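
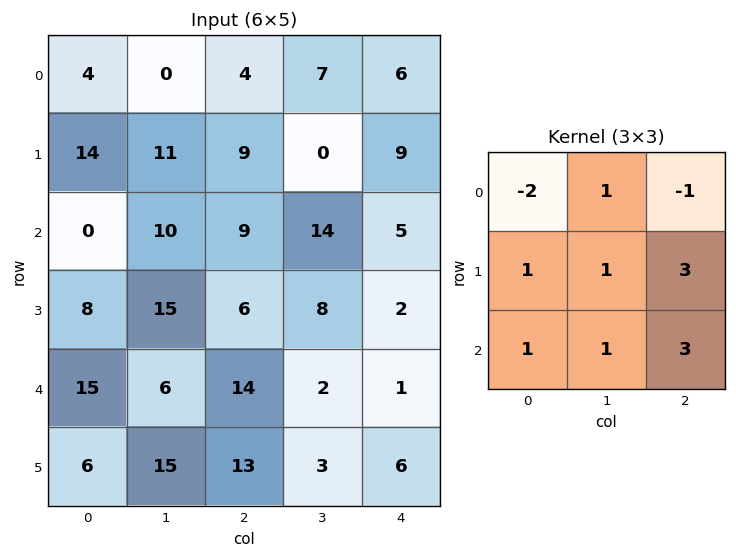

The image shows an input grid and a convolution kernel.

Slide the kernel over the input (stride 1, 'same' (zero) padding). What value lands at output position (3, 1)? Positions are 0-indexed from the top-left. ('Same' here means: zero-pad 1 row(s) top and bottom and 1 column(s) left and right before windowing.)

The receptive field on the zero-padded input at this output position is [0 10 9 / 8 15 6 / 15 6 14]. Elementwise product with the kernel and sum: 0·-2 + 10·1 + 9·-1 + 8·1 + 15·1 + 6·3 + 15·1 + 6·1 + 14·3.

105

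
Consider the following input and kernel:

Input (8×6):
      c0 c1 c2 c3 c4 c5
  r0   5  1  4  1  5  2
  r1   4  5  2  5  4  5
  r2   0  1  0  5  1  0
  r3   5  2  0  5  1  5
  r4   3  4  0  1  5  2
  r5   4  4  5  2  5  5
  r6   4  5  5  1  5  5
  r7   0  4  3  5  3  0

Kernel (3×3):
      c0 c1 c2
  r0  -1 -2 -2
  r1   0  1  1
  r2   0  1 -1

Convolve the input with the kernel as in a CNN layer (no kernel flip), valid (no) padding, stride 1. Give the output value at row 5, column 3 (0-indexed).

-9

The receptive field on the input at this output position is [2 5 5 / 1 5 5 / 5 3 0]. Elementwise product with the kernel and sum: 2·-1 + 5·-2 + 5·-2 + 5·1 + 5·1 + 3·1 + 0·-1.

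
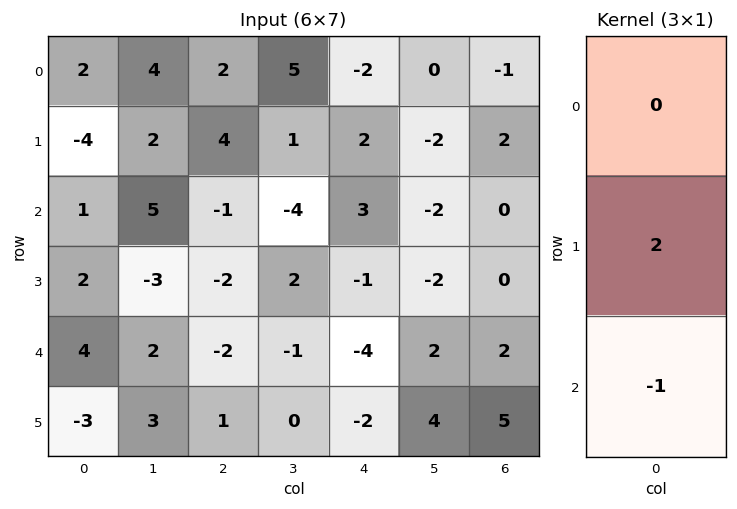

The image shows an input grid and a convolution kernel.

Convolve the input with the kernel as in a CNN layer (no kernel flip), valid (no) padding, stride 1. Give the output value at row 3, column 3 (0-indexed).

-2

The receptive field on the input at this output position is [2 / -1 / 0]. Elementwise product with the kernel and sum: -1·2 + 0·-1.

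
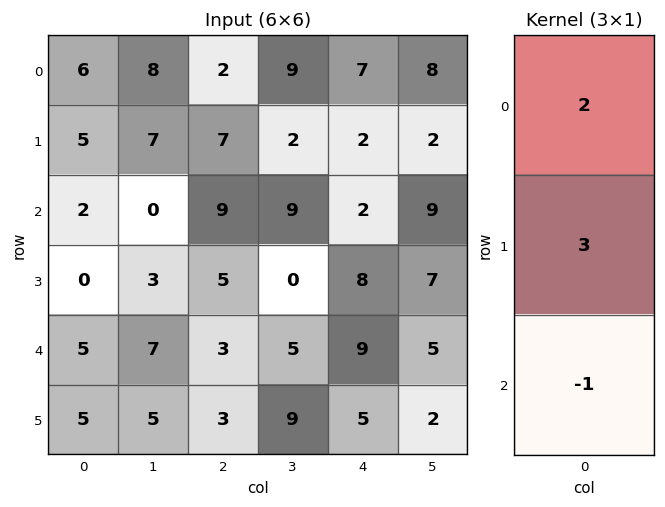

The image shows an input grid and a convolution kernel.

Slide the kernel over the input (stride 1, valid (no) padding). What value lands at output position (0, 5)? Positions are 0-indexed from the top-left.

The receptive field on the input at this output position is [8 / 2 / 9]. Elementwise product with the kernel and sum: 8·2 + 2·3 + 9·-1.

13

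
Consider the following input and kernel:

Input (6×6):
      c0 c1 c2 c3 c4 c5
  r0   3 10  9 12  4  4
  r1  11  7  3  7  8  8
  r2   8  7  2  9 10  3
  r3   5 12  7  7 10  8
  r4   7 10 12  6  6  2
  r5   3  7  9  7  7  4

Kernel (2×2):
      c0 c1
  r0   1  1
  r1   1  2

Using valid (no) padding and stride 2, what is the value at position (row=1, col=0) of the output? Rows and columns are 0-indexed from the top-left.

44

The receptive field on the input at this output position is [8 7 / 5 12]. Elementwise product with the kernel and sum: 8·1 + 7·1 + 5·1 + 12·2.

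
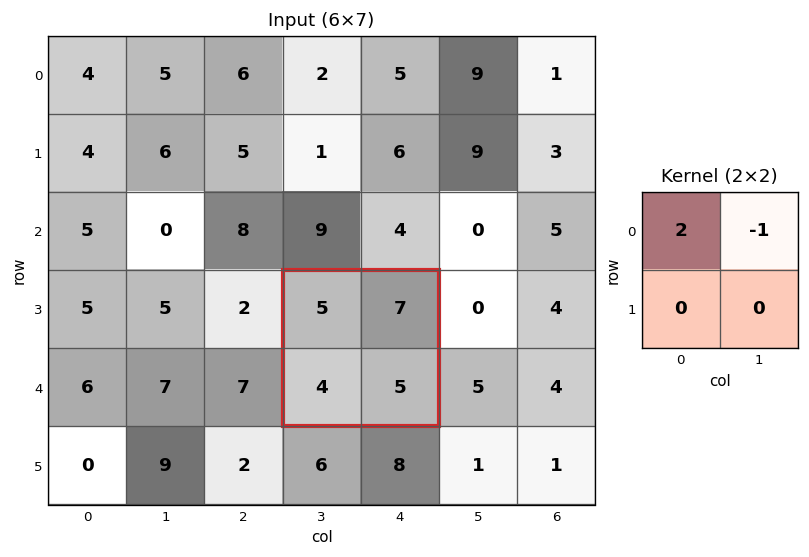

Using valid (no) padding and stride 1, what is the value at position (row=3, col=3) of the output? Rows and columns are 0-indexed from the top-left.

3

The receptive field on the input at this output position is [5 7 / 4 5]. Elementwise product with the kernel and sum: 5·2 + 7·-1.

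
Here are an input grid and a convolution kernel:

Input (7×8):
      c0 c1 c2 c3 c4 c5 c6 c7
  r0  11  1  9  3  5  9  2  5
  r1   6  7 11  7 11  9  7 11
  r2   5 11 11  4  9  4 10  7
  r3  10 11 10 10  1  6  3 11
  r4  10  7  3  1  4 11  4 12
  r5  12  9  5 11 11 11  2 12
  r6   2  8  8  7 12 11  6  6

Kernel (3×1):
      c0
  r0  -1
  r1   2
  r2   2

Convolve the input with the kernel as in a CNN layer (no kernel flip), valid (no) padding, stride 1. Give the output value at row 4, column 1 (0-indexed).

The receptive field on the input at this output position is [7 / 9 / 8]. Elementwise product with the kernel and sum: 7·-1 + 9·2 + 8·2.

27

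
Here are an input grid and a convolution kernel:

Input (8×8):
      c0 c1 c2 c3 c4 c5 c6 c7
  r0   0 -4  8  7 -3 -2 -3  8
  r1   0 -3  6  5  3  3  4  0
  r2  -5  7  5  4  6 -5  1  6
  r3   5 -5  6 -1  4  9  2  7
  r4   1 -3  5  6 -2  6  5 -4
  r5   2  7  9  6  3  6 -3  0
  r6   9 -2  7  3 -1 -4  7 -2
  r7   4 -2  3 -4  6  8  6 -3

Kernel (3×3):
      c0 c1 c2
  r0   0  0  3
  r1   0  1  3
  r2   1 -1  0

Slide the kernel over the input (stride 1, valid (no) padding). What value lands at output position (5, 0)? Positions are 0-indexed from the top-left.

52

The receptive field on the input at this output position is [2 7 9 / 9 -2 7 / 4 -2 3]. Elementwise product with the kernel and sum: 9·3 + -2·1 + 7·3 + 4·1 + -2·-1.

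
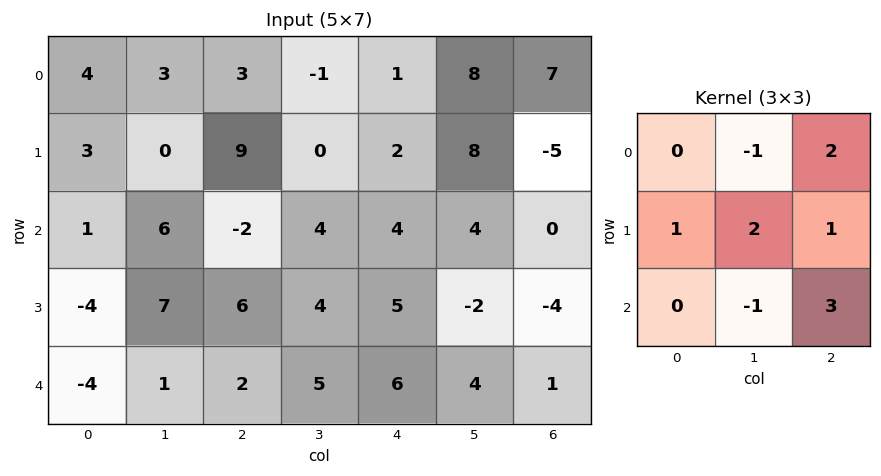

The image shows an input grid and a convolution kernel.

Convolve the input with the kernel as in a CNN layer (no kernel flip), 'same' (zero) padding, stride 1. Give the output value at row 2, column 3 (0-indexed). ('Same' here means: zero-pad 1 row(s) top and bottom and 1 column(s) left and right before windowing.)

The receptive field on the zero-padded input at this output position is [9 0 2 / -2 4 4 / 6 4 5]. Elementwise product with the kernel and sum: 0·-1 + 2·2 + -2·1 + 4·2 + 4·1 + 4·-1 + 5·3.

25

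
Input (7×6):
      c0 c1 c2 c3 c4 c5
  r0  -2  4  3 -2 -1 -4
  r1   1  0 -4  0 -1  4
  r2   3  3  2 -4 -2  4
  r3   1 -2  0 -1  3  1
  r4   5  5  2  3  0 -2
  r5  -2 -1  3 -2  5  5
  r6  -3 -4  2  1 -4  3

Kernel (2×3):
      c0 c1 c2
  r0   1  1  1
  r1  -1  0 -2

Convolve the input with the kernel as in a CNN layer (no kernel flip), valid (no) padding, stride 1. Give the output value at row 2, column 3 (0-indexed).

The receptive field on the input at this output position is [-4 -2 4 / -1 3 1]. Elementwise product with the kernel and sum: -4·1 + -2·1 + 4·1 + -1·-1 + 1·-2.

-3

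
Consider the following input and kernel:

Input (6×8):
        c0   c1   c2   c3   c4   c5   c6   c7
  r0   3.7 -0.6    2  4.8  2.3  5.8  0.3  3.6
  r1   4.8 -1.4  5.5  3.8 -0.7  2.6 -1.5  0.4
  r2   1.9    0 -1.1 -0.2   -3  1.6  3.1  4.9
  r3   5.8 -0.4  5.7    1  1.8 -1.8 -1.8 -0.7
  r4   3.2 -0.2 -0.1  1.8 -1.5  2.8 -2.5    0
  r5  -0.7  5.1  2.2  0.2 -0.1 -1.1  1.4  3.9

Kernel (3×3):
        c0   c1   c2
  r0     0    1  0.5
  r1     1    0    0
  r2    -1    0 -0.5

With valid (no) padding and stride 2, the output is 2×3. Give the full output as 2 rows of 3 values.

Output[0,0]: The receptive field on the input at this output position is [3.7 -0.6 2 / 4.8 -1.4 5.5 / 1.9 0 -1.1]. Elementwise product with the kernel and sum: -0.6·1 + 2·0.5 + 4.8·1 + 1.9·-1 + -1.1·-0.5.

3.85 14.05 6.7
2.1 4.85 7.7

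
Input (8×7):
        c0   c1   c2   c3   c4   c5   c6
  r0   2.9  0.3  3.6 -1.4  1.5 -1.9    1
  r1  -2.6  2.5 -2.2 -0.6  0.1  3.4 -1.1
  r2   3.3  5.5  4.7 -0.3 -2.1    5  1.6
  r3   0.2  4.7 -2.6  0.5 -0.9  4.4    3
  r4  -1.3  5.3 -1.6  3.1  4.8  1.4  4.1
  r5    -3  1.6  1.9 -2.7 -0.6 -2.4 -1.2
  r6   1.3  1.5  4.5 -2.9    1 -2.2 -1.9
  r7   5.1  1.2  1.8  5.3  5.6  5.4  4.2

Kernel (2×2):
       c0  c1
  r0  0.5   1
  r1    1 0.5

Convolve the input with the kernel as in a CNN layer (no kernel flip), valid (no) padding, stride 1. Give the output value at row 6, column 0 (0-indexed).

The receptive field on the input at this output position is [1.3 1.5 / 5.1 1.2]. Elementwise product with the kernel and sum: 1.3·0.5 + 1.5·1 + 5.1·1 + 1.2·0.5.

7.85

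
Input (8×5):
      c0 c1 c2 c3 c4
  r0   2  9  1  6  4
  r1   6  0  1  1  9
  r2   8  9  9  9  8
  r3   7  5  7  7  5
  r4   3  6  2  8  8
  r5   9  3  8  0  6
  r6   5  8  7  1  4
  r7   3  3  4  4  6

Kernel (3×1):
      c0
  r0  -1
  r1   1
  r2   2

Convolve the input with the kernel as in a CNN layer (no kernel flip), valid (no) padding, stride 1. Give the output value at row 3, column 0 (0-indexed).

The receptive field on the input at this output position is [7 / 3 / 9]. Elementwise product with the kernel and sum: 7·-1 + 3·1 + 9·2.

14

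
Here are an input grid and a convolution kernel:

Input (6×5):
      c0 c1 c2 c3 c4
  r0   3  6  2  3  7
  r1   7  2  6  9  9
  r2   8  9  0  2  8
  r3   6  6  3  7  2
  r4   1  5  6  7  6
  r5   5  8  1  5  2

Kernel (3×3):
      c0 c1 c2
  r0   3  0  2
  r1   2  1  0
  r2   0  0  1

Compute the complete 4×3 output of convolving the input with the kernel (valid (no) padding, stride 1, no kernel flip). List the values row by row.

29 36 49
61 49 40
48 53 35
32 53 34

Output[0,0]: The receptive field on the input at this output position is [3 6 2 / 7 2 6 / 8 9 0]. Elementwise product with the kernel and sum: 3·3 + 2·2 + 7·2 + 2·1 + 0·1.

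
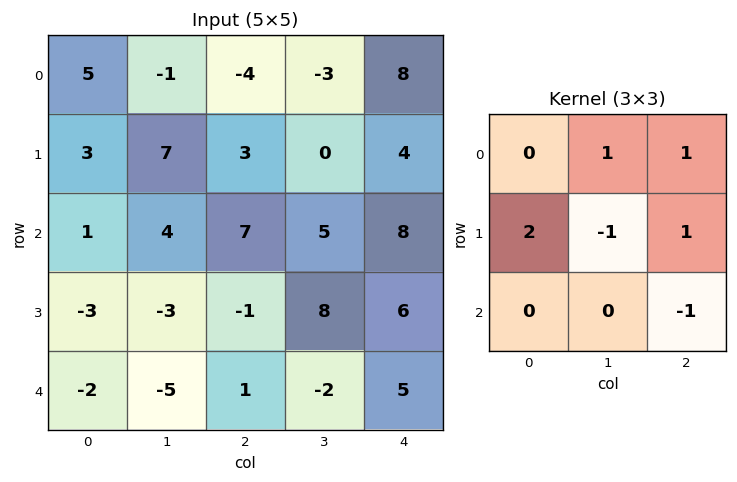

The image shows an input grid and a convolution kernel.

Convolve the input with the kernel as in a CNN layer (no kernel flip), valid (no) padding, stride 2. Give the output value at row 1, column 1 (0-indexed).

4

The receptive field on the input at this output position is [7 5 8 / -1 8 6 / 1 -2 5]. Elementwise product with the kernel and sum: 5·1 + 8·1 + -1·2 + 8·-1 + 6·1 + 5·-1.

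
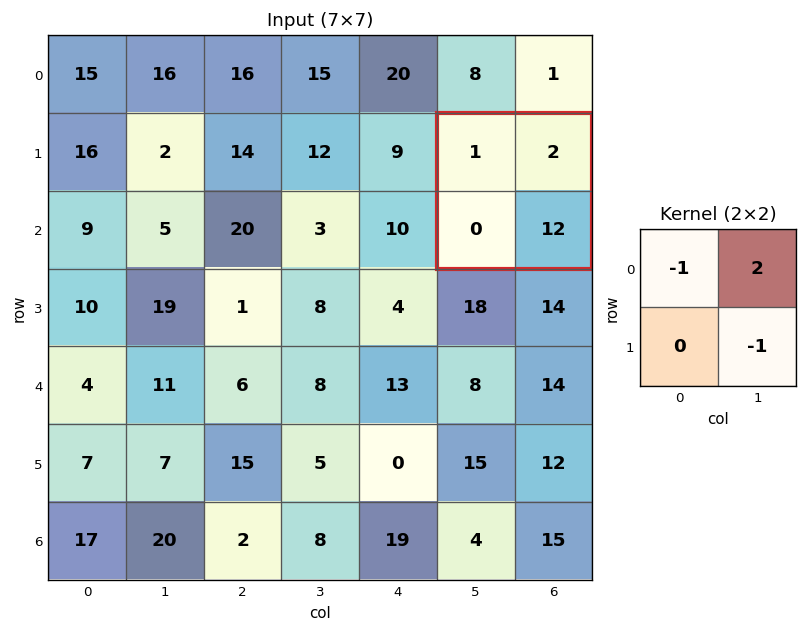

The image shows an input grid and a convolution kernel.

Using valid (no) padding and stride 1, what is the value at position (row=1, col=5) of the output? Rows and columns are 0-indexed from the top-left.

The receptive field on the input at this output position is [1 2 / 0 12]. Elementwise product with the kernel and sum: 1·-1 + 2·2 + 12·-1.

-9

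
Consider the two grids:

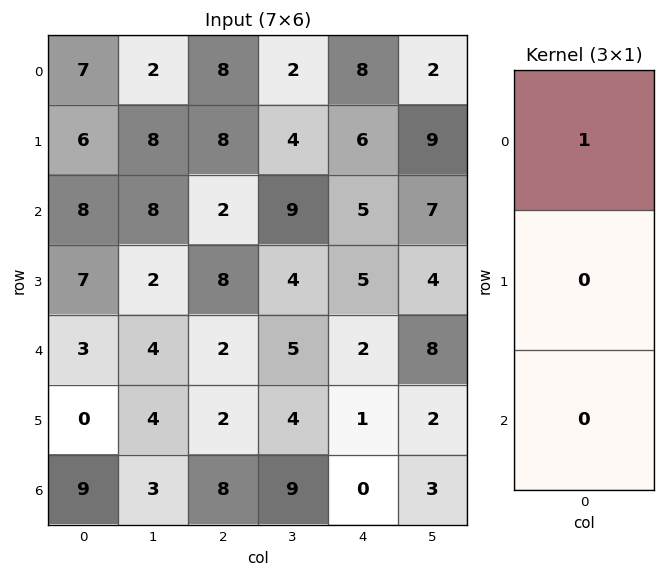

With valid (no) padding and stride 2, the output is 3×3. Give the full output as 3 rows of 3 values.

Output[0,0]: The receptive field on the input at this output position is [7 / 6 / 8]. Elementwise product with the kernel and sum: 7·1.
Output[0,1]: The receptive field on the input at this output position is [8 / 8 / 2]. Elementwise product with the kernel and sum: 8·1.

7 8 8
8 2 5
3 2 2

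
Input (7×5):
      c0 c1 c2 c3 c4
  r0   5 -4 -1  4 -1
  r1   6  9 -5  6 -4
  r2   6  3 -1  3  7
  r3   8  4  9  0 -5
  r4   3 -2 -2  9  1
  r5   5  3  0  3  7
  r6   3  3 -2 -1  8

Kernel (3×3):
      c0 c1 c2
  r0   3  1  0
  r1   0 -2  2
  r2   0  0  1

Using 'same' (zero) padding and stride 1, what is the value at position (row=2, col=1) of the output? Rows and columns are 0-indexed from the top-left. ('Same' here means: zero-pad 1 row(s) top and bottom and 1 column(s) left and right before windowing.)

The receptive field on the zero-padded input at this output position is [6 9 -5 / 6 3 -1 / 8 4 9]. Elementwise product with the kernel and sum: 6·3 + 9·1 + 3·-2 + -1·2 + 9·1.

28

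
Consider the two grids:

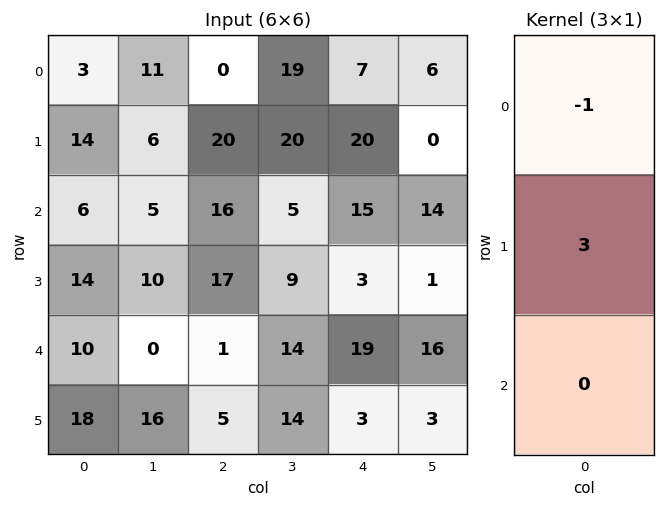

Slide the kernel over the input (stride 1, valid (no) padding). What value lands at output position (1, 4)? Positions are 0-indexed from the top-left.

The receptive field on the input at this output position is [20 / 15 / 3]. Elementwise product with the kernel and sum: 20·-1 + 15·3.

25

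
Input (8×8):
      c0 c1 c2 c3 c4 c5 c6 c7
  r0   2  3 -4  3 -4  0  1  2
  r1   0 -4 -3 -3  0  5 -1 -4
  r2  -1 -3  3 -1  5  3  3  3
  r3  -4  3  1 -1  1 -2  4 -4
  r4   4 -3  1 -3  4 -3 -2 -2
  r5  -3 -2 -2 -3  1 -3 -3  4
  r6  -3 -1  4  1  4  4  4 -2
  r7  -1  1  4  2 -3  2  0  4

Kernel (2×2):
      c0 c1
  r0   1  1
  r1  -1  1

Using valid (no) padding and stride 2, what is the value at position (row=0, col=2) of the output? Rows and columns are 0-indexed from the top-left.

The receptive field on the input at this output position is [-4 0 / 0 5]. Elementwise product with the kernel and sum: -4·1 + 0·1 + 0·-1 + 5·1.

1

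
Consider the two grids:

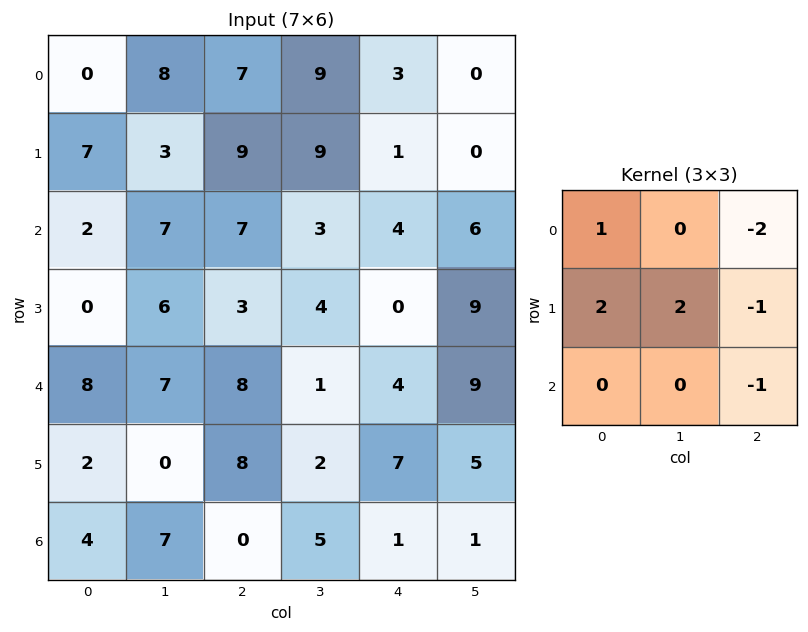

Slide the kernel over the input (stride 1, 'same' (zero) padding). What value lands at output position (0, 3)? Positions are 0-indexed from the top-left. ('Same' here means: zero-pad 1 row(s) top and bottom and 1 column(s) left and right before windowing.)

28

The receptive field on the zero-padded input at this output position is [0 0 0 / 7 9 3 / 9 9 1]. Elementwise product with the kernel and sum: 0·1 + 0·-2 + 7·2 + 9·2 + 3·-1 + 1·-1.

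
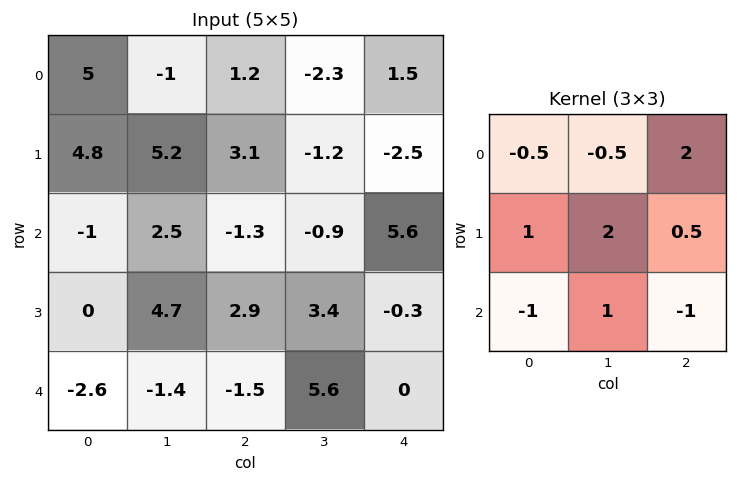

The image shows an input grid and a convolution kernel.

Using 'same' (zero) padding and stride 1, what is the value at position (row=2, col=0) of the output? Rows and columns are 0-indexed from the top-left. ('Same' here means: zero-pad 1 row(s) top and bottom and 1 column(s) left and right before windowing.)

2.55

The receptive field on the zero-padded input at this output position is [0 4.8 5.2 / 0 -1 2.5 / 0 0 4.7]. Elementwise product with the kernel and sum: 0·-0.5 + 4.8·-0.5 + 5.2·2 + 0·1 + -1·2 + 2.5·0.5 + 0·-1 + 0·1 + 4.7·-1.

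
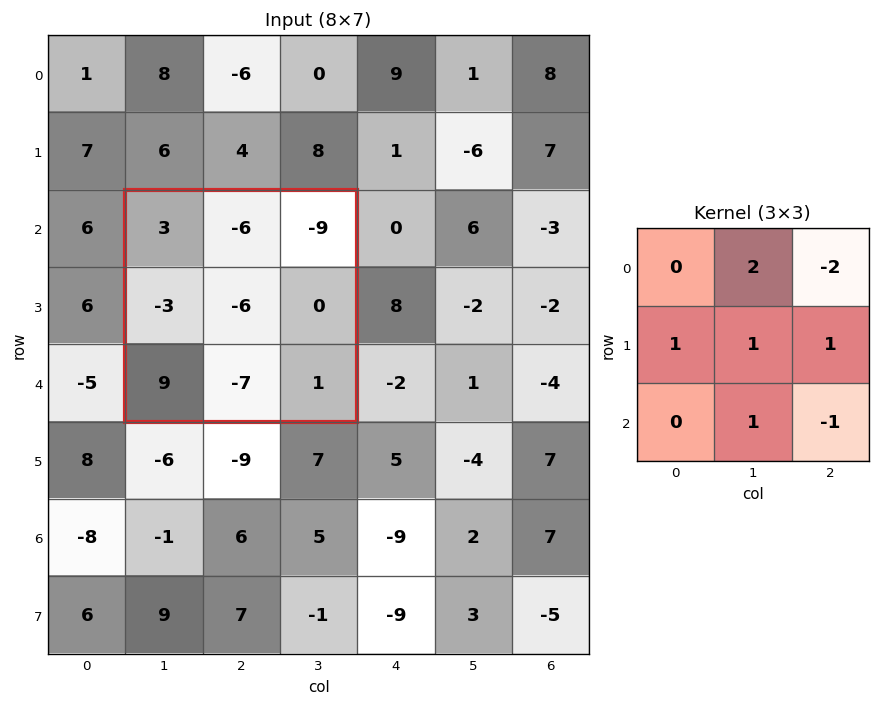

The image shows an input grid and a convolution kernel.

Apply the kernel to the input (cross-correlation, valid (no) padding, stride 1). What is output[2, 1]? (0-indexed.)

-11

The receptive field on the input at this output position is [3 -6 -9 / -3 -6 0 / 9 -7 1]. Elementwise product with the kernel and sum: -6·2 + -9·-2 + -3·1 + -6·1 + 0·1 + -7·1 + 1·-1.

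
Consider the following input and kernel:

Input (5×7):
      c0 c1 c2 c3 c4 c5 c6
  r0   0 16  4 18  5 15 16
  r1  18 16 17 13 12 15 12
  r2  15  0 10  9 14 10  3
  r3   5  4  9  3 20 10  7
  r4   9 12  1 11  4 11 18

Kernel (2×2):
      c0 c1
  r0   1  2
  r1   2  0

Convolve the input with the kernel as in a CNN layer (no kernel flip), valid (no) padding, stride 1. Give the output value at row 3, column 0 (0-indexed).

The receptive field on the input at this output position is [5 4 / 9 12]. Elementwise product with the kernel and sum: 5·1 + 4·2 + 9·2.

31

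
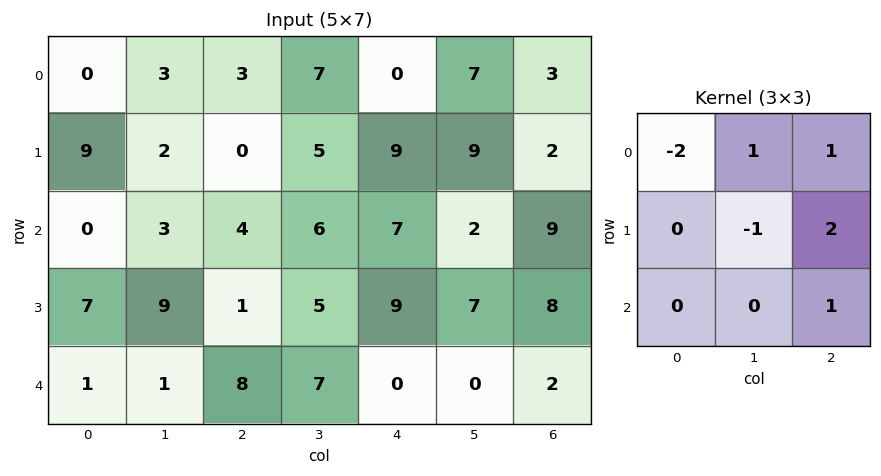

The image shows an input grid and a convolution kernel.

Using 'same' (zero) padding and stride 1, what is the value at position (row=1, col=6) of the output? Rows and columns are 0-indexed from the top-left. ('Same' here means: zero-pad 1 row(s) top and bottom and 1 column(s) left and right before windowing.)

The receptive field on the zero-padded input at this output position is [7 3 0 / 9 2 0 / 2 9 0]. Elementwise product with the kernel and sum: 7·-2 + 3·1 + 0·1 + 2·-1 + 0·2 + 0·1.

-13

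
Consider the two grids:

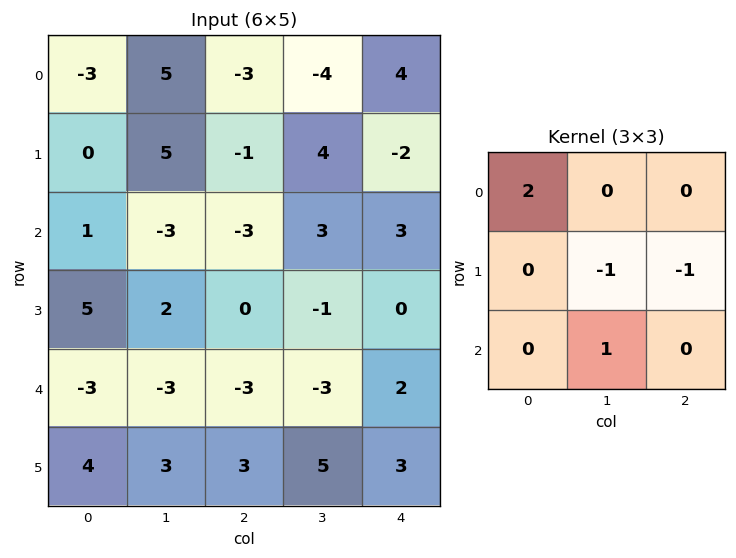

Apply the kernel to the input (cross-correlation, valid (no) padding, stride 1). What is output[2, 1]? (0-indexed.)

-8

The receptive field on the input at this output position is [-3 -3 3 / 2 0 -1 / -3 -3 -3]. Elementwise product with the kernel and sum: -3·2 + 0·-1 + -1·-1 + -3·1.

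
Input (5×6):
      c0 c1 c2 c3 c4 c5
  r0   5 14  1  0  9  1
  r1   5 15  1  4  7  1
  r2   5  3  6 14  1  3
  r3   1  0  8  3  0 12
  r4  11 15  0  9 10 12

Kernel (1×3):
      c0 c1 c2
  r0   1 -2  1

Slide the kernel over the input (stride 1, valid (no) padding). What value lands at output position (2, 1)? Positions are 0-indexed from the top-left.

The receptive field on the input at this output position is [3 6 14]. Elementwise product with the kernel and sum: 3·1 + 6·-2 + 14·1.

5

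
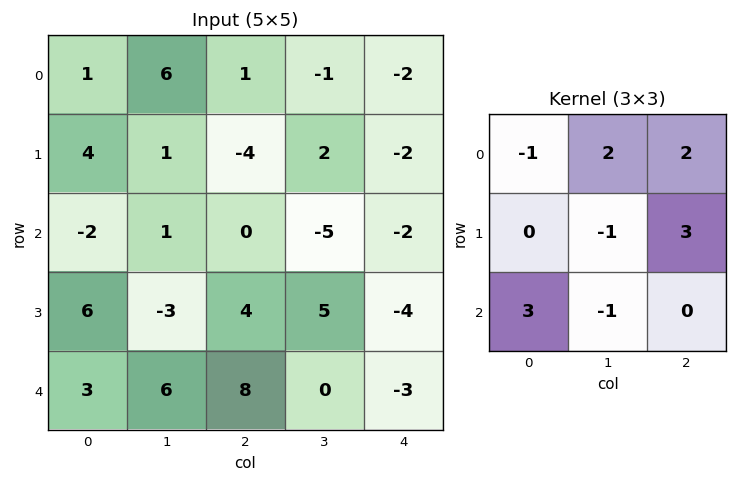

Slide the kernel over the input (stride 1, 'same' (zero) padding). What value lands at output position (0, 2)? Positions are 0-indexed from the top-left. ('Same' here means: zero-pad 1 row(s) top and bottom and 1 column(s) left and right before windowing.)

3

The receptive field on the zero-padded input at this output position is [0 0 0 / 6 1 -1 / 1 -4 2]. Elementwise product with the kernel and sum: 0·-1 + 0·2 + 0·2 + 1·-1 + -1·3 + 1·3 + -4·-1.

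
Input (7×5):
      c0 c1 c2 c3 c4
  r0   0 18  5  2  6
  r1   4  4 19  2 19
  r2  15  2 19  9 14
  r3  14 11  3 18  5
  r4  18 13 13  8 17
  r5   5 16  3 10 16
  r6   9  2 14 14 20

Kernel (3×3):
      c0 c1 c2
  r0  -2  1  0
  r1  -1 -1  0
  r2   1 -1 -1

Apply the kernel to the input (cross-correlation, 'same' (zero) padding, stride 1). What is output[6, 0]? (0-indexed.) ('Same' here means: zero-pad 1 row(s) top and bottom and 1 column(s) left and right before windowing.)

-4

The receptive field on the zero-padded input at this output position is [0 5 16 / 0 9 2 / 0 0 0]. Elementwise product with the kernel and sum: 0·-2 + 5·1 + 0·-1 + 9·-1 + 0·1 + 0·-1 + 0·-1.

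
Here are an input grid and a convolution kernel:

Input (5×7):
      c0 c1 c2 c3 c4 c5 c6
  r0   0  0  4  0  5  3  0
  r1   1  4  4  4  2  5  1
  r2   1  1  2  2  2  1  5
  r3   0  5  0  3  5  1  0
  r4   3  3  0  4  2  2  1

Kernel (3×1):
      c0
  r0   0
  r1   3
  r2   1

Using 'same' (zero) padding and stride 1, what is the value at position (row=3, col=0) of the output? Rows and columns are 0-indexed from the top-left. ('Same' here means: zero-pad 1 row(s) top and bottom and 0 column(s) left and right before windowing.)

3

The receptive field on the zero-padded input at this output position is [1 / 0 / 3]. Elementwise product with the kernel and sum: 0·3 + 3·1.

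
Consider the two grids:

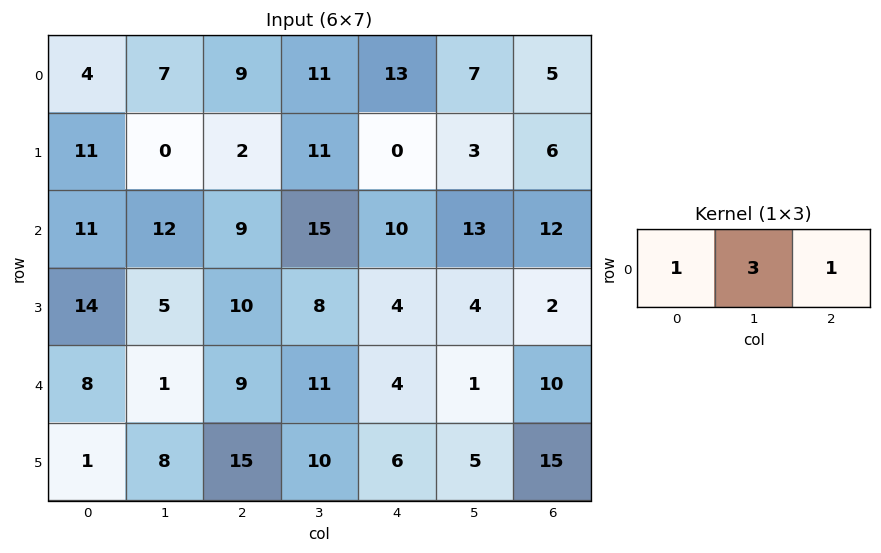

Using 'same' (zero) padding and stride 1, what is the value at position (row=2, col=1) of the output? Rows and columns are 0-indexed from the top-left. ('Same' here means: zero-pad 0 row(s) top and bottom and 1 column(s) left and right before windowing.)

56

The receptive field on the zero-padded input at this output position is [11 12 9]. Elementwise product with the kernel and sum: 11·1 + 12·3 + 9·1.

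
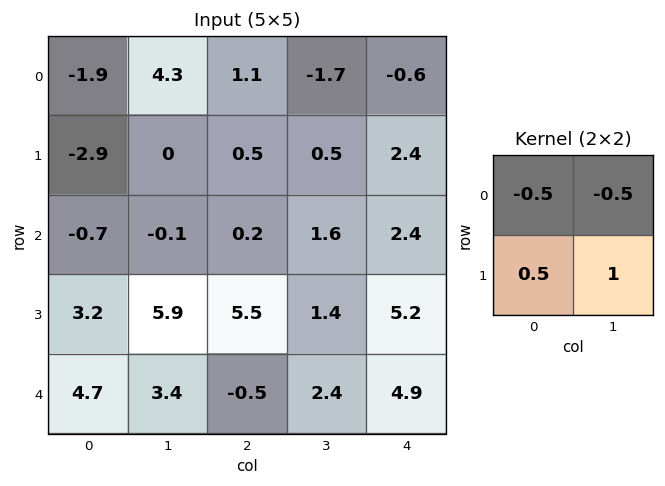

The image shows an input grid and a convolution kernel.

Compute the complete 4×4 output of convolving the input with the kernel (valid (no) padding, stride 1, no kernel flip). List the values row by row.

Output[0,0]: The receptive field on the input at this output position is [-1.9 4.3 / -2.9 0]. Elementwise product with the kernel and sum: -1.9·-0.5 + 4.3·-0.5 + -2.9·0.5 + 0·1.

-2.65 -2.2 1.05 3.8
1 -0.1 1.2 1.75
7.9 8.4 3.25 3.9
1.2 -4.5 -1.3 2.8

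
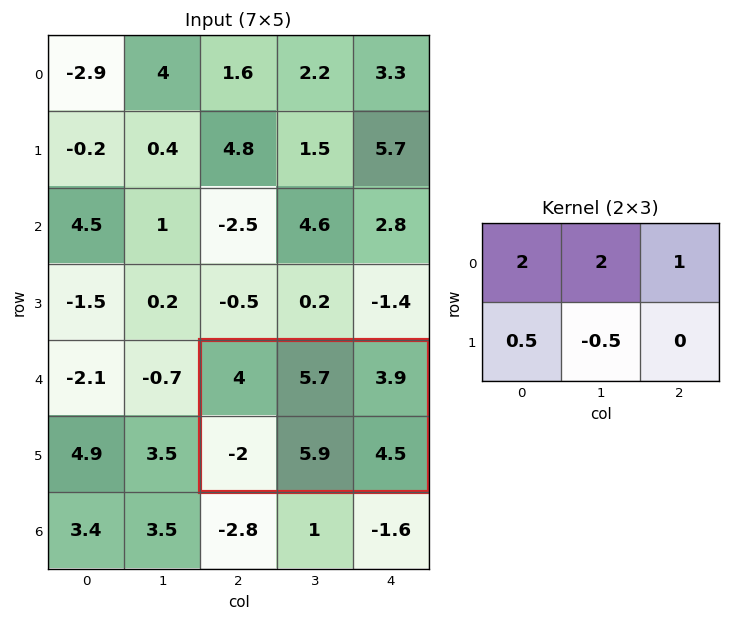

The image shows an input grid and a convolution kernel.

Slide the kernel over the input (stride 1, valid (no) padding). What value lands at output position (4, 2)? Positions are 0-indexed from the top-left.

The receptive field on the input at this output position is [4 5.7 3.9 / -2 5.9 4.5]. Elementwise product with the kernel and sum: 4·2 + 5.7·2 + 3.9·1 + -2·0.5 + 5.9·-0.5.

19.35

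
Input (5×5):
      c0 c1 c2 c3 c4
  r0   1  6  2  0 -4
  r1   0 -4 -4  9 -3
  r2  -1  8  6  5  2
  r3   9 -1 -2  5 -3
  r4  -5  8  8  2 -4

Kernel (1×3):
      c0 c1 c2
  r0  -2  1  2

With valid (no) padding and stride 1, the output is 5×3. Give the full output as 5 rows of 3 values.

Output[0,0]: The receptive field on the input at this output position is [1 6 2]. Elementwise product with the kernel and sum: 1·-2 + 6·1 + 2·2.
Output[0,1]: The receptive field on the input at this output position is [6 2 0]. Elementwise product with the kernel and sum: 6·-2 + 2·1 + 0·2.

8 -10 -12
-12 22 11
22 0 -3
-23 10 3
34 -4 -22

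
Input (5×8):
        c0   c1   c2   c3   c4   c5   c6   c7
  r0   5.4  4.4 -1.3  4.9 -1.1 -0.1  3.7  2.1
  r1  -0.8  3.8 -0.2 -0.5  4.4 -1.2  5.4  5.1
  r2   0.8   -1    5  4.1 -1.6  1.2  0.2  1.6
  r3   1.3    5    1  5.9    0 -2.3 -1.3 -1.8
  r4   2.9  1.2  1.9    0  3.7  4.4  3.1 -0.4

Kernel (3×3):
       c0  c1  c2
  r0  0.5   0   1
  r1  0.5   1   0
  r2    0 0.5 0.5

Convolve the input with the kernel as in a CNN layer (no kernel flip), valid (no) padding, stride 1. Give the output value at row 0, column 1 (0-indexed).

13.35

The receptive field on the input at this output position is [4.4 -1.3 4.9 / 3.8 -0.2 -0.5 / -1 5 4.1]. Elementwise product with the kernel and sum: 4.4·0.5 + 4.9·1 + 3.8·0.5 + -0.2·1 + 5·0.5 + 4.1·0.5.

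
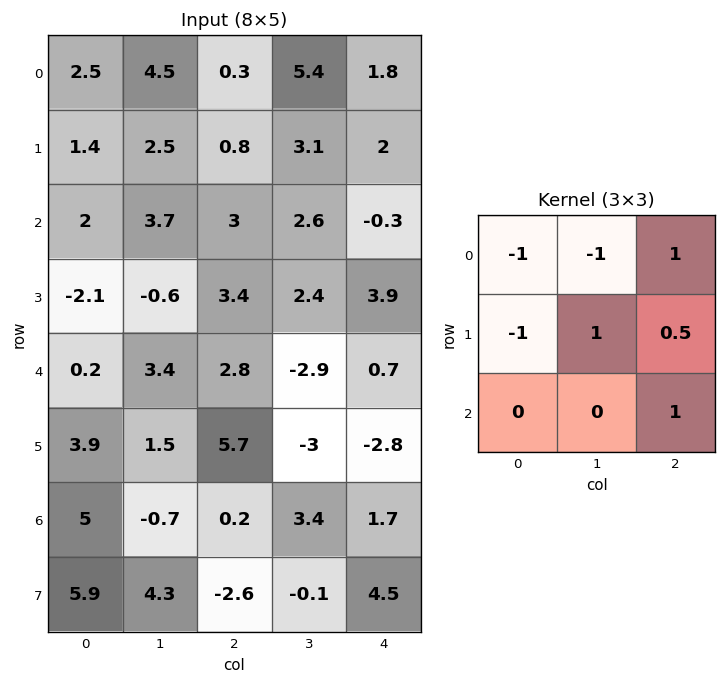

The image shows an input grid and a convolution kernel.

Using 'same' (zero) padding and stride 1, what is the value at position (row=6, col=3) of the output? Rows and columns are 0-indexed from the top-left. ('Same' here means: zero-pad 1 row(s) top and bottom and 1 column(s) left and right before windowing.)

3.05

The receptive field on the zero-padded input at this output position is [5.7 -3 -2.8 / 0.2 3.4 1.7 / -2.6 -0.1 4.5]. Elementwise product with the kernel and sum: 5.7·-1 + -3·-1 + -2.8·1 + 0.2·-1 + 3.4·1 + 1.7·0.5 + 4.5·1.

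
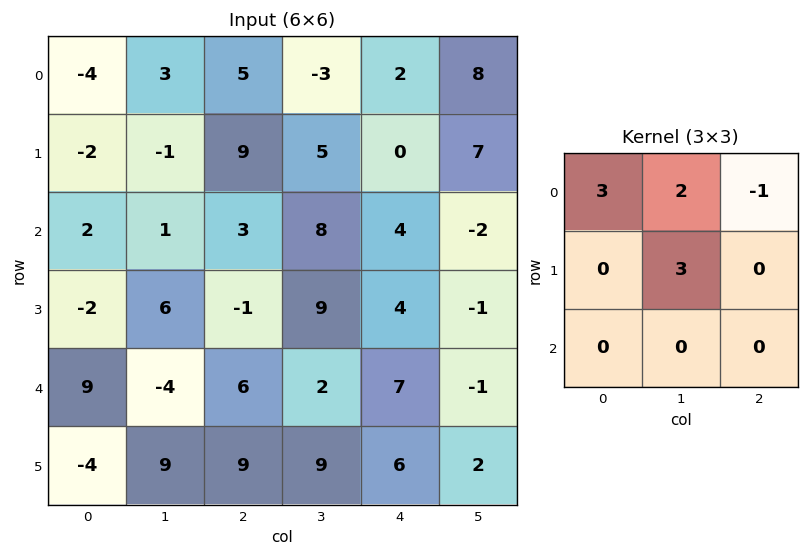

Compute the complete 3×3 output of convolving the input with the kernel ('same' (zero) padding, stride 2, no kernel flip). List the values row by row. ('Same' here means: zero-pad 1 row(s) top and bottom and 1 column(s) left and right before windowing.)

-12 15 6
3 19 20
17 25 57

Output[0,0]: The receptive field on the zero-padded input at this output position is [0 0 0 / 0 -4 3 / 0 -2 -1]. Elementwise product with the kernel and sum: 0·3 + 0·2 + 0·-1 + -4·3.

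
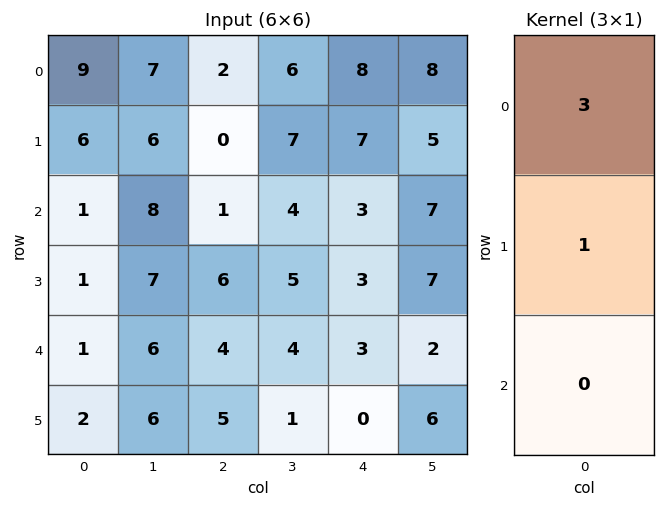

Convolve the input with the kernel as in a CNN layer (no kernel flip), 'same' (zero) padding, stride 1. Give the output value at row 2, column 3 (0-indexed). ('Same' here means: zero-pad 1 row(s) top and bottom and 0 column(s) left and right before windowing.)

The receptive field on the zero-padded input at this output position is [7 / 4 / 5]. Elementwise product with the kernel and sum: 7·3 + 4·1.

25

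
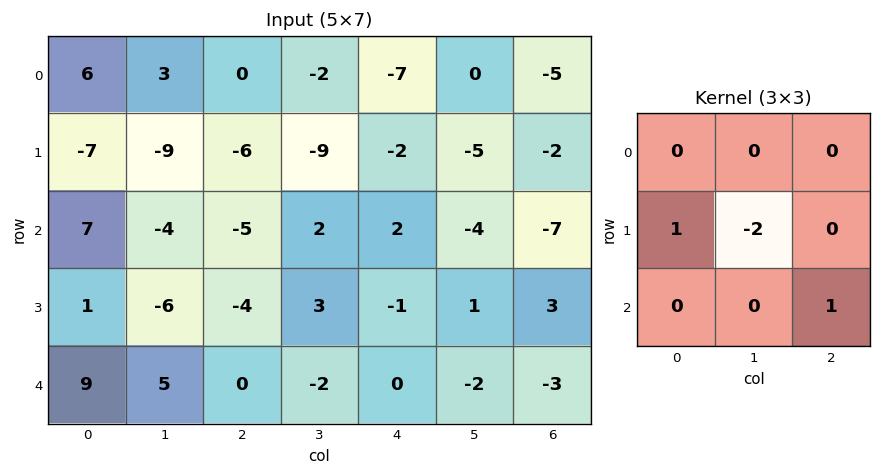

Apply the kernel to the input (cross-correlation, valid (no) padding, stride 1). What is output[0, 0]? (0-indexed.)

The receptive field on the input at this output position is [6 3 0 / -7 -9 -6 / 7 -4 -5]. Elementwise product with the kernel and sum: -7·1 + -9·-2 + -5·1.

6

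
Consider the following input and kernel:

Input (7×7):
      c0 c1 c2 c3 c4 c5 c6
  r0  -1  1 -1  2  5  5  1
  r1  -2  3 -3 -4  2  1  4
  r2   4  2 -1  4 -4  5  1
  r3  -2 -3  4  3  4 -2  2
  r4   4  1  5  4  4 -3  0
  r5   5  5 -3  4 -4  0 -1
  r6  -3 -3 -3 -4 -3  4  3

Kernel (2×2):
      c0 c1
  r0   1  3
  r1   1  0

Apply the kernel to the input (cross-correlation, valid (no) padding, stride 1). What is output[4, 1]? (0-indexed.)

The receptive field on the input at this output position is [1 5 / 5 -3]. Elementwise product with the kernel and sum: 1·1 + 5·3 + 5·1.

21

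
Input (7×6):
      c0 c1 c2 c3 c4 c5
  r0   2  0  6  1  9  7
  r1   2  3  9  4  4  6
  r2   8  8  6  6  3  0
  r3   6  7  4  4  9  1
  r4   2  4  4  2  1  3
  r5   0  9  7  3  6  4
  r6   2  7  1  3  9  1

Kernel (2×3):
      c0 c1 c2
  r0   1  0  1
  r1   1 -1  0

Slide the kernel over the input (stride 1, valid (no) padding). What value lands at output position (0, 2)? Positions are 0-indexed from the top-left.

20

The receptive field on the input at this output position is [6 1 9 / 9 4 4]. Elementwise product with the kernel and sum: 6·1 + 9·1 + 9·1 + 4·-1.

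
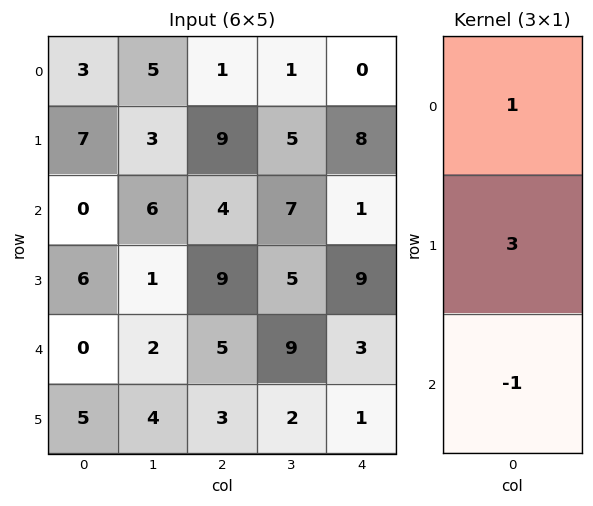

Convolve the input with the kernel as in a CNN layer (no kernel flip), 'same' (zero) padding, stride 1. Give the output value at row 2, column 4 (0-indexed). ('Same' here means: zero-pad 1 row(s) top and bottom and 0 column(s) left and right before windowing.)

The receptive field on the zero-padded input at this output position is [8 / 1 / 9]. Elementwise product with the kernel and sum: 8·1 + 1·3 + 9·-1.

2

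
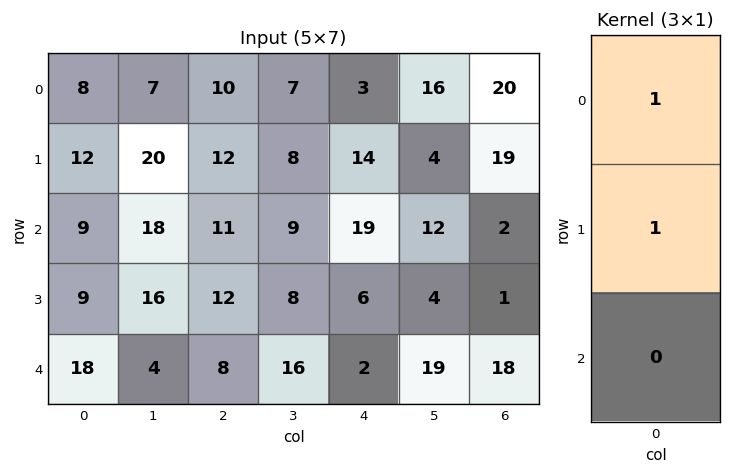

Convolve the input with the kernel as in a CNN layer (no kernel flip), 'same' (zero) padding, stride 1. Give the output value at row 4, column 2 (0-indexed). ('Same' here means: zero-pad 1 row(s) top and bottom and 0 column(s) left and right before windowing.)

20

The receptive field on the zero-padded input at this output position is [12 / 8 / 0]. Elementwise product with the kernel and sum: 12·1 + 8·1.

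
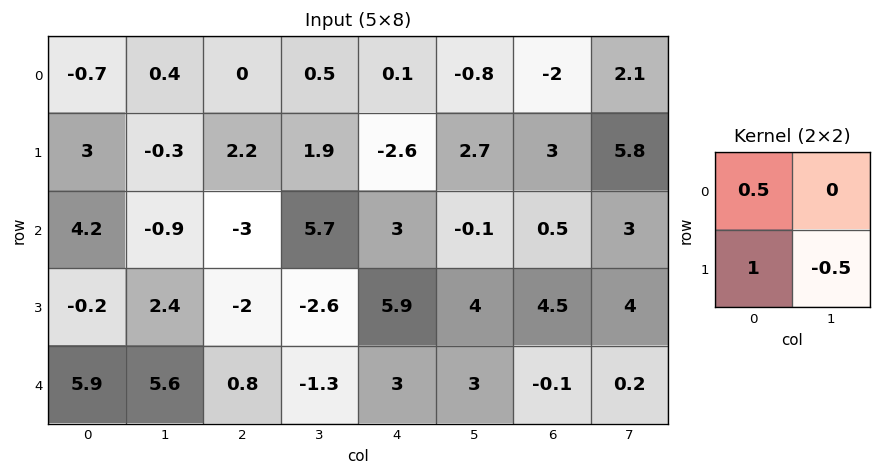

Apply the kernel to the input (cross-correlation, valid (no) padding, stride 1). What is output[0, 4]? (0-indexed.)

The receptive field on the input at this output position is [0.1 -0.8 / -2.6 2.7]. Elementwise product with the kernel and sum: 0.1·0.5 + -2.6·1 + 2.7·-0.5.

-3.9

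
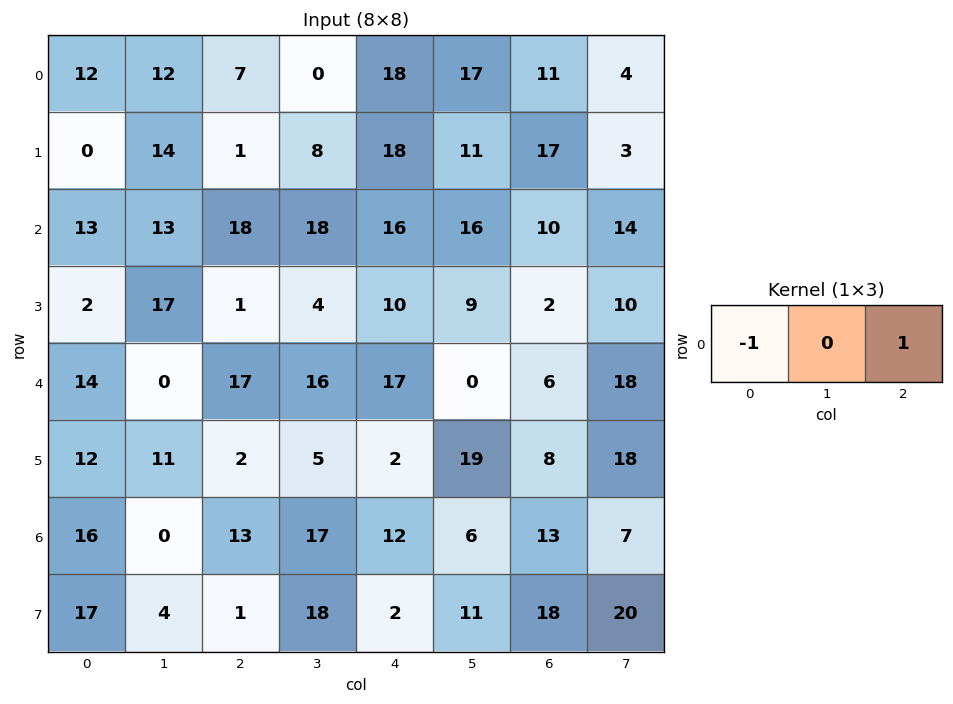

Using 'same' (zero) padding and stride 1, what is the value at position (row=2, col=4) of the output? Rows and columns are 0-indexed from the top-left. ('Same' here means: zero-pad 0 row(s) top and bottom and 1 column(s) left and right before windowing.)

The receptive field on the zero-padded input at this output position is [18 16 16]. Elementwise product with the kernel and sum: 18·-1 + 16·1.

-2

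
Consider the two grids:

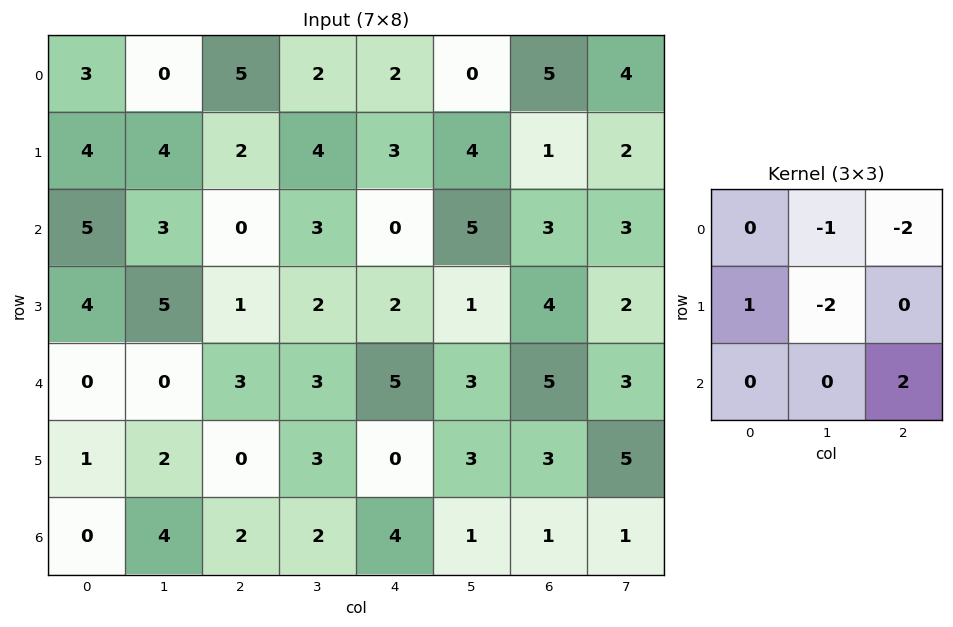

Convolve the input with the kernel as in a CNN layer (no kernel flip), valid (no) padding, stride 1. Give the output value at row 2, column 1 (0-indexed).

3

The receptive field on the input at this output position is [3 0 3 / 5 1 2 / 0 3 3]. Elementwise product with the kernel and sum: 0·-1 + 3·-2 + 5·1 + 1·-2 + 3·2.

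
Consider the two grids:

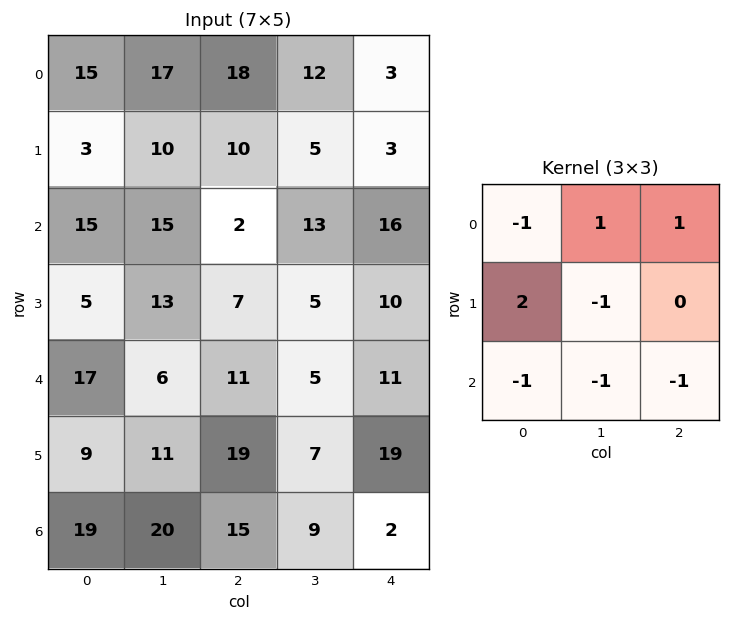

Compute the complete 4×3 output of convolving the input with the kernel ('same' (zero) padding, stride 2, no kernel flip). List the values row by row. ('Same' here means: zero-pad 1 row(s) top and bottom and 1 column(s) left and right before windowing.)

Output[0,0]: The receptive field on the zero-padded input at this output position is [0 0 0 / 0 15 17 / 0 3 10]. Elementwise product with the kernel and sum: 0·-1 + 0·1 + 0·1 + 0·2 + 15·-1 + 0·-1 + 3·-1 + 10·-1.

-28 -9 13
-20 8 -7
-19 -37 -22
1 40 28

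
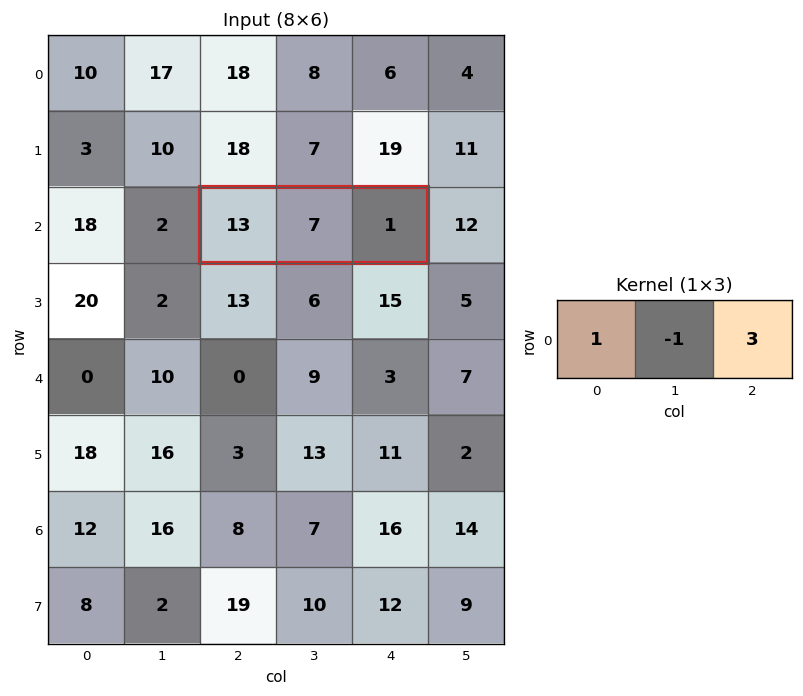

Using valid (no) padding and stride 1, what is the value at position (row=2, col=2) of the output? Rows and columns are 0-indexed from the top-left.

9

The receptive field on the input at this output position is [13 7 1]. Elementwise product with the kernel and sum: 13·1 + 7·-1 + 1·3.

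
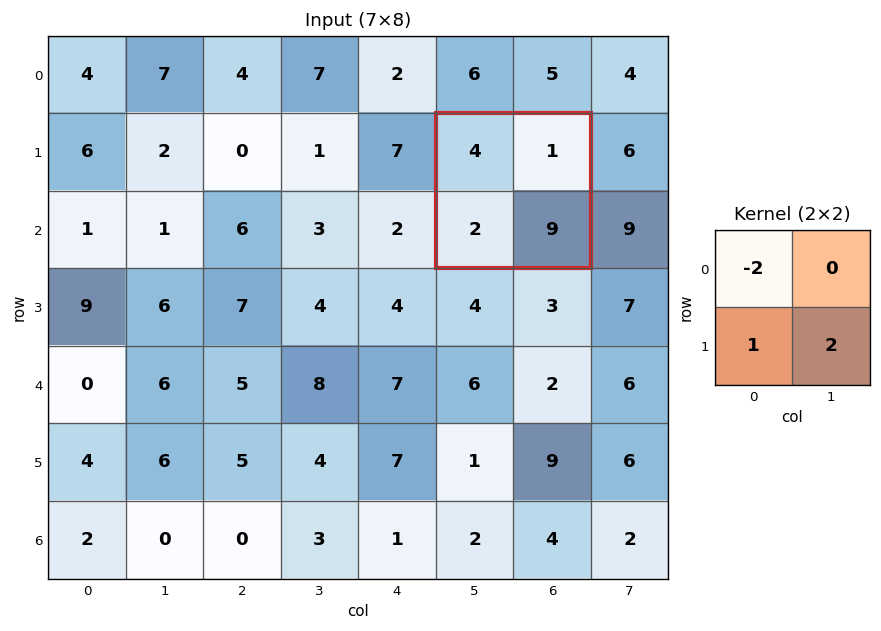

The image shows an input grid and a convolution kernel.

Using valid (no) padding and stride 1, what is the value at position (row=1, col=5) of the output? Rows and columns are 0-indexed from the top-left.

12

The receptive field on the input at this output position is [4 1 / 2 9]. Elementwise product with the kernel and sum: 4·-2 + 2·1 + 9·2.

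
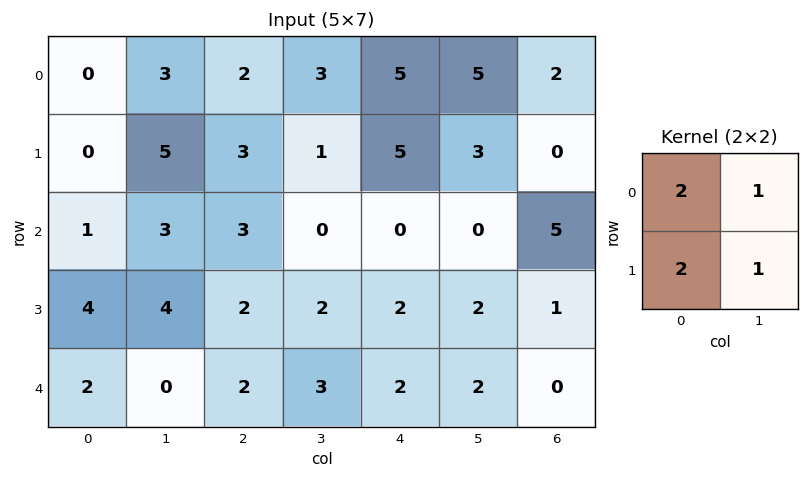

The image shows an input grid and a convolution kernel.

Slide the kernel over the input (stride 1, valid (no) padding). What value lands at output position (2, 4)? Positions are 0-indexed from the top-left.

The receptive field on the input at this output position is [0 0 / 2 2]. Elementwise product with the kernel and sum: 0·2 + 0·1 + 2·2 + 2·1.

6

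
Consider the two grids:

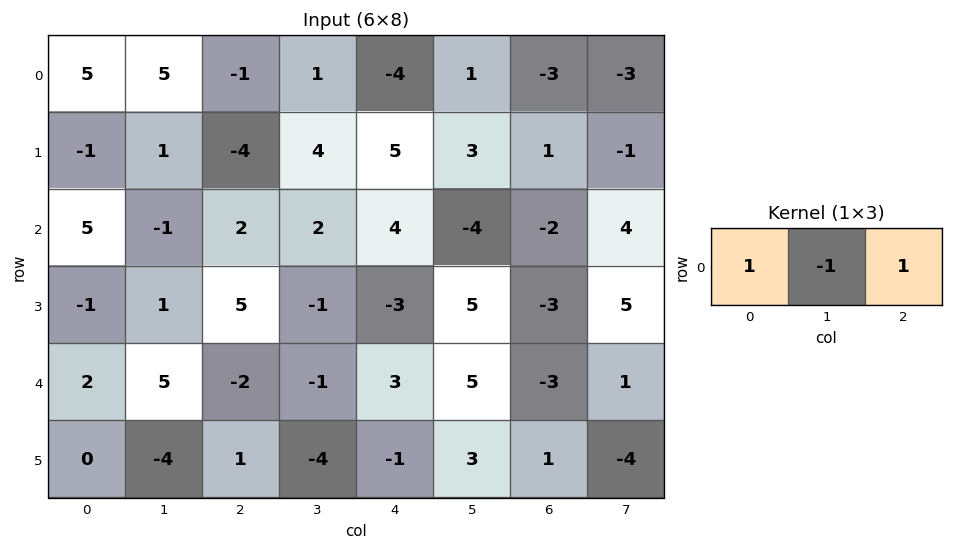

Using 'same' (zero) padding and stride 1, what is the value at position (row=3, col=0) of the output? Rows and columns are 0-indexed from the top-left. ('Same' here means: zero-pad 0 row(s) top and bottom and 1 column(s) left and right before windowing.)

2

The receptive field on the zero-padded input at this output position is [0 -1 1]. Elementwise product with the kernel and sum: 0·1 + -1·-1 + 1·1.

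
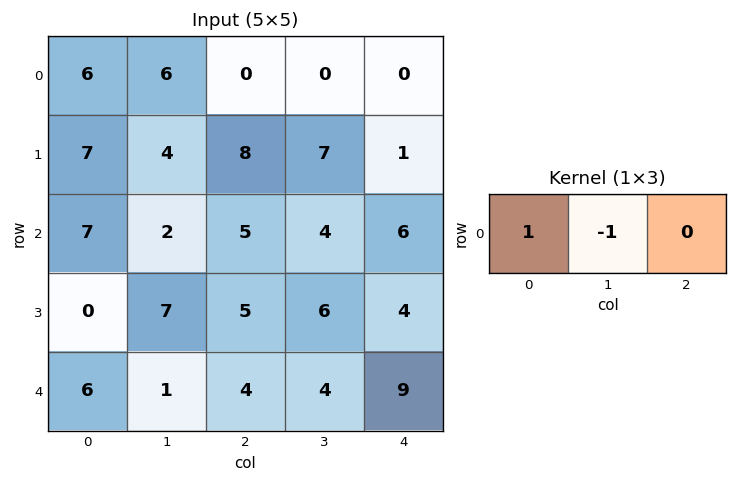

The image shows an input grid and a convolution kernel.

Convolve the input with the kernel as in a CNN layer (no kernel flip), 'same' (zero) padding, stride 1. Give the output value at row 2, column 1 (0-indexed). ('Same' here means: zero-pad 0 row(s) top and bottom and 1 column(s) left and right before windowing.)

5

The receptive field on the zero-padded input at this output position is [7 2 5]. Elementwise product with the kernel and sum: 7·1 + 2·-1.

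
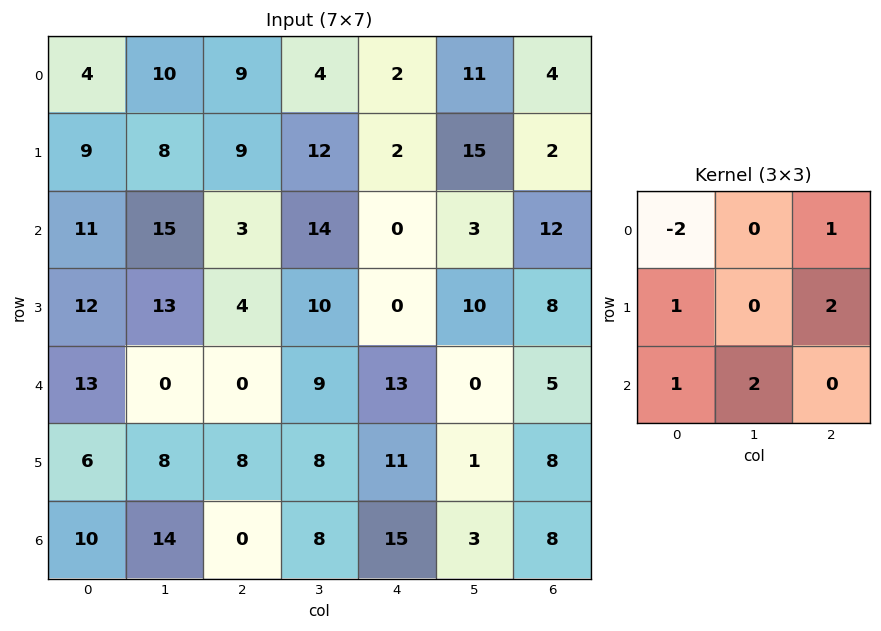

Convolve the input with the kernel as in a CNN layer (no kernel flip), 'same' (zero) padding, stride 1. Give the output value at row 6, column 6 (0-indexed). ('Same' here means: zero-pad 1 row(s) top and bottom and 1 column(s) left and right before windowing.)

1

The receptive field on the zero-padded input at this output position is [1 8 0 / 3 8 0 / 0 0 0]. Elementwise product with the kernel and sum: 1·-2 + 0·1 + 3·1 + 0·2 + 0·1 + 0·2.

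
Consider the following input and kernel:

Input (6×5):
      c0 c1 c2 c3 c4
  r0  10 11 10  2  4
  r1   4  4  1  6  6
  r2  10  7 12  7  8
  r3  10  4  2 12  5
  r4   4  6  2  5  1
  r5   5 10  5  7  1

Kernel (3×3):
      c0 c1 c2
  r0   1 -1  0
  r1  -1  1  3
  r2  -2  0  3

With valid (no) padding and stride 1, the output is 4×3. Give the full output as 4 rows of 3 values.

Output[0,0]: The receptive field on the input at this output position is [10 11 10 / 4 4 1 / 10 7 12]. Elementwise product with the kernel and sum: 10·1 + 11·-1 + 4·-1 + 4·1 + 1·3 + 10·-2 + 12·3.

18 23 31
19 57 25
1 32 29
19 14 -11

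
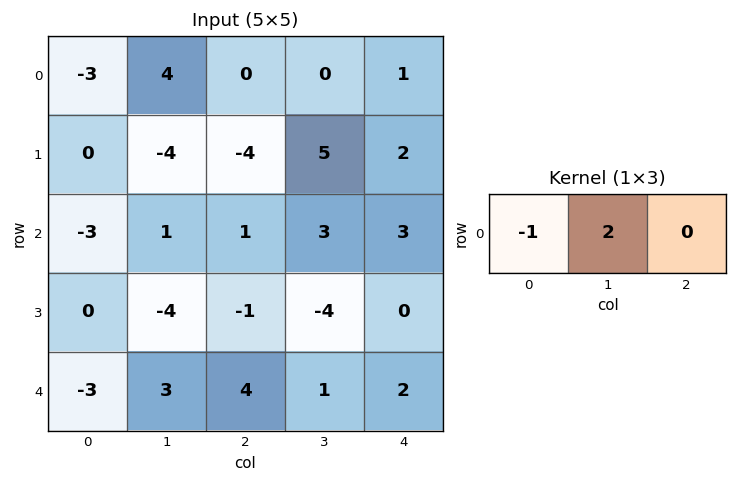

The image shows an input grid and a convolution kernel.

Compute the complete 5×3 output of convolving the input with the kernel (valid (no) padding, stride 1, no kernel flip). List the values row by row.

Output[0,0]: The receptive field on the input at this output position is [-3 4 0]. Elementwise product with the kernel and sum: -3·-1 + 4·2.
Output[0,1]: The receptive field on the input at this output position is [4 0 0]. Elementwise product with the kernel and sum: 4·-1 + 0·2.

11 -4 0
-8 -4 14
5 1 5
-8 2 -7
9 5 -2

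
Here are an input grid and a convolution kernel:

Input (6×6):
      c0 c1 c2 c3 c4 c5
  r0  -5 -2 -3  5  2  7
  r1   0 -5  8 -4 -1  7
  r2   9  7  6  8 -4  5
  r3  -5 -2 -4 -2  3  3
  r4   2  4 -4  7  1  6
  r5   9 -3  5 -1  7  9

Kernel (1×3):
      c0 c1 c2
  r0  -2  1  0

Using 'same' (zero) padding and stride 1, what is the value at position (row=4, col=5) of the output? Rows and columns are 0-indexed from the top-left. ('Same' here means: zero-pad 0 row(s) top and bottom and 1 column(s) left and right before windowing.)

4

The receptive field on the zero-padded input at this output position is [1 6 0]. Elementwise product with the kernel and sum: 1·-2 + 6·1.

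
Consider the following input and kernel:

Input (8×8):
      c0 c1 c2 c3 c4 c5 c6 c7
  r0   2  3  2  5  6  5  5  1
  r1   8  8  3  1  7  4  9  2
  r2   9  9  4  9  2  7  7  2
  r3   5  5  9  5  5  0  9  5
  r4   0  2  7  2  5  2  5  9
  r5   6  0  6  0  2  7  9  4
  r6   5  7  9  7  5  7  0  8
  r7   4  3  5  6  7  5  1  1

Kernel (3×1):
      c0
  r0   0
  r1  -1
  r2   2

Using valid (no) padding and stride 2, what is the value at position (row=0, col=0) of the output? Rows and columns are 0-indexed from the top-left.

The receptive field on the input at this output position is [2 / 8 / 9]. Elementwise product with the kernel and sum: 8·-1 + 9·2.

10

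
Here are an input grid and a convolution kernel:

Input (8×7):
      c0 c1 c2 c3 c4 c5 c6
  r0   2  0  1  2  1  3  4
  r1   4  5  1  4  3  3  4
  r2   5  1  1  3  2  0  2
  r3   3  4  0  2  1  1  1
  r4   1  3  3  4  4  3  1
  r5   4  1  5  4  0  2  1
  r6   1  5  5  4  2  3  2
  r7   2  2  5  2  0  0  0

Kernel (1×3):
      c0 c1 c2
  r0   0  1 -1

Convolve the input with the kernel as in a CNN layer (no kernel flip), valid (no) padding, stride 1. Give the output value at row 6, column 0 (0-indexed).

0

The receptive field on the input at this output position is [1 5 5]. Elementwise product with the kernel and sum: 5·1 + 5·-1.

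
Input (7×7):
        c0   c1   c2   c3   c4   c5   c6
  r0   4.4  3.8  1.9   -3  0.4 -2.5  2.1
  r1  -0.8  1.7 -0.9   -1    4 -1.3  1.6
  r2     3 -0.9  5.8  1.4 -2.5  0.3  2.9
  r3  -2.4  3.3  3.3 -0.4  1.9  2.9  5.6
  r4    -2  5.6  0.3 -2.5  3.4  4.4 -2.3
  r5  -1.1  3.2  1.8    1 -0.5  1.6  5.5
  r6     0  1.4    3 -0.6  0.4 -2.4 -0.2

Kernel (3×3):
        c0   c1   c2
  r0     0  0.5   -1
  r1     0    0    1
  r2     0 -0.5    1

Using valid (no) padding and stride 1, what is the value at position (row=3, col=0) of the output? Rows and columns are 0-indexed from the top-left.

The receptive field on the input at this output position is [-2.4 3.3 3.3 / -2 5.6 0.3 / -1.1 3.2 1.8]. Elementwise product with the kernel and sum: 3.3·0.5 + 3.3·-1 + 0.3·1 + 3.2·-0.5 + 1.8·1.

-1.15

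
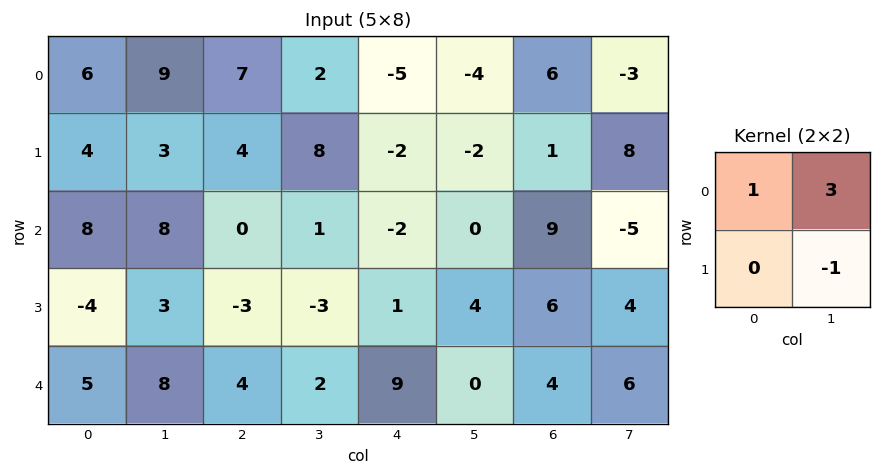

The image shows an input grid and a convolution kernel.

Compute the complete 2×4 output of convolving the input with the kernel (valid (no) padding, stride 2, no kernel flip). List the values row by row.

30 5 -15 -11
29 6 -6 -10

Output[0,0]: The receptive field on the input at this output position is [6 9 / 4 3]. Elementwise product with the kernel and sum: 6·1 + 9·3 + 3·-1.
Output[0,1]: The receptive field on the input at this output position is [7 2 / 4 8]. Elementwise product with the kernel and sum: 7·1 + 2·3 + 8·-1.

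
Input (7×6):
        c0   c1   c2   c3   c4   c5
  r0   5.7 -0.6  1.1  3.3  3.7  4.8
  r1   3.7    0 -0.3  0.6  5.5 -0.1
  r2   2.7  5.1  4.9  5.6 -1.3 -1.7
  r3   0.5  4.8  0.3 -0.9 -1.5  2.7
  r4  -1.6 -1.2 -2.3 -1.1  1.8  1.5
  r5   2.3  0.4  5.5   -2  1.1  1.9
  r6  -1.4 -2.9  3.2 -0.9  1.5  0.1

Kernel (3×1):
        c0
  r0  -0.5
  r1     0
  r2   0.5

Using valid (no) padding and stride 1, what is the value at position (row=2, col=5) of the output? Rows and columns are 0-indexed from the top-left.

1.6

The receptive field on the input at this output position is [-1.7 / 2.7 / 1.5]. Elementwise product with the kernel and sum: -1.7·-0.5 + 1.5·0.5.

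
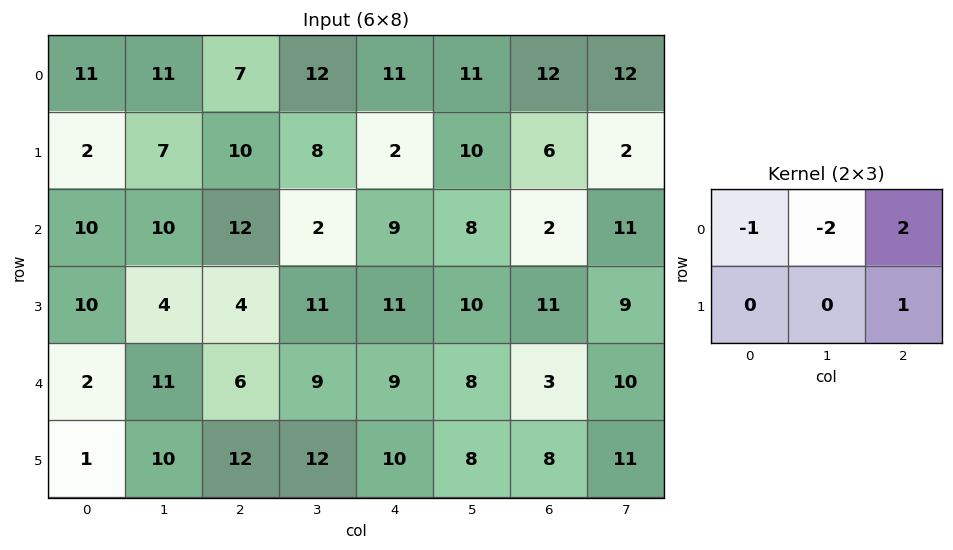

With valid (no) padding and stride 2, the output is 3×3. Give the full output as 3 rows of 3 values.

Output[0,0]: The receptive field on the input at this output position is [11 11 7 / 2 7 10]. Elementwise product with the kernel and sum: 11·-1 + 11·-2 + 7·2 + 10·1.
Output[0,1]: The receptive field on the input at this output position is [7 12 11 / 10 8 2]. Elementwise product with the kernel and sum: 7·-1 + 12·-2 + 11·2 + 2·1.

-9 -7 -3
-2 13 -10
0 4 -11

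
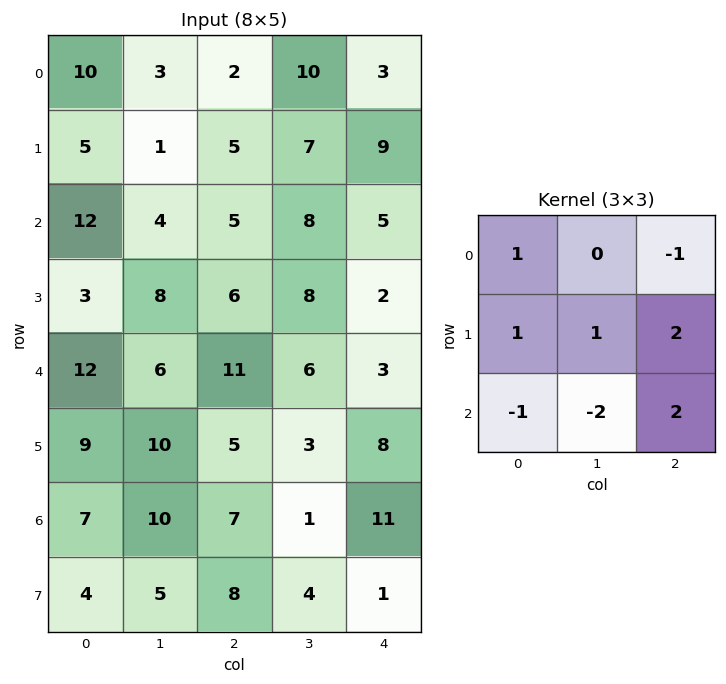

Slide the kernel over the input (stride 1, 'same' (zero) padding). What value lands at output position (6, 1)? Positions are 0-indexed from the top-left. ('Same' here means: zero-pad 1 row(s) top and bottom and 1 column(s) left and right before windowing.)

37

The receptive field on the zero-padded input at this output position is [9 10 5 / 7 10 7 / 4 5 8]. Elementwise product with the kernel and sum: 9·1 + 5·-1 + 7·1 + 10·1 + 7·2 + 4·-1 + 5·-2 + 8·2.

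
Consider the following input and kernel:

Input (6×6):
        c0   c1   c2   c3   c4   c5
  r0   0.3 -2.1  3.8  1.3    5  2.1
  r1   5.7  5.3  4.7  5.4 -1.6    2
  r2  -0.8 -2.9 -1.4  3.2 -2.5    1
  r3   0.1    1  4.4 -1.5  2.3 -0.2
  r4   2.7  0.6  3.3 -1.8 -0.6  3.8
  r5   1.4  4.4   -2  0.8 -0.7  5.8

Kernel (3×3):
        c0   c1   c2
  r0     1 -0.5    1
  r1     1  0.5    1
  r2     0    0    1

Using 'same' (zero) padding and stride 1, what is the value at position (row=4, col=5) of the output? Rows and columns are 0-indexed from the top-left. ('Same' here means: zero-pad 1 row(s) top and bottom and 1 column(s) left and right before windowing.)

The receptive field on the zero-padded input at this output position is [2.3 -0.2 0 / -0.6 3.8 0 / -0.7 5.8 0]. Elementwise product with the kernel and sum: 2.3·1 + -0.2·-0.5 + 0·1 + -0.6·1 + 3.8·0.5 + 0·1 + 0·1.

3.7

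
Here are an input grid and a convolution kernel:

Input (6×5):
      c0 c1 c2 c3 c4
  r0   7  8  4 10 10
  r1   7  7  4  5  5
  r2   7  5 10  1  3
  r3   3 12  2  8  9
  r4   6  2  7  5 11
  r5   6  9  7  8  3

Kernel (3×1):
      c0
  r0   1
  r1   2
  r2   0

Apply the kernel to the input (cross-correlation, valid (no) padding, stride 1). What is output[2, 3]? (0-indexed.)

The receptive field on the input at this output position is [1 / 8 / 5]. Elementwise product with the kernel and sum: 1·1 + 8·2.

17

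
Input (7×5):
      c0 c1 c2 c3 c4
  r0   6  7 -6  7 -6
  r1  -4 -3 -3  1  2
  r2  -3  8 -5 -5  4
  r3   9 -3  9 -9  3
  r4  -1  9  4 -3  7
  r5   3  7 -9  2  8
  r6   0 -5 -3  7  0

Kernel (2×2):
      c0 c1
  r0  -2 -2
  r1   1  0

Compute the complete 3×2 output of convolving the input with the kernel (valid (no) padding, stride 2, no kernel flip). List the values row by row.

Output[0,0]: The receptive field on the input at this output position is [6 7 / -4 -3]. Elementwise product with the kernel and sum: 6·-2 + 7·-2 + -4·1.
Output[0,1]: The receptive field on the input at this output position is [-6 7 / -3 1]. Elementwise product with the kernel and sum: -6·-2 + 7·-2 + -3·1.

-30 -5
-1 29
-13 -11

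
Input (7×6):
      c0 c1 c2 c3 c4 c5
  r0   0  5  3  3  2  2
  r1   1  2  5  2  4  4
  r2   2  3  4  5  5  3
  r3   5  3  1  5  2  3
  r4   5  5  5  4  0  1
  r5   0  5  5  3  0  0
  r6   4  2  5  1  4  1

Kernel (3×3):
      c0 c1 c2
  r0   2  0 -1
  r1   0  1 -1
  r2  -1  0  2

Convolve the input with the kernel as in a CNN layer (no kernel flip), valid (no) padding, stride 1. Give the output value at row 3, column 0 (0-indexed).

19

The receptive field on the input at this output position is [5 3 1 / 5 5 5 / 0 5 5]. Elementwise product with the kernel and sum: 5·2 + 1·-1 + 5·1 + 5·-1 + 0·-1 + 5·2.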